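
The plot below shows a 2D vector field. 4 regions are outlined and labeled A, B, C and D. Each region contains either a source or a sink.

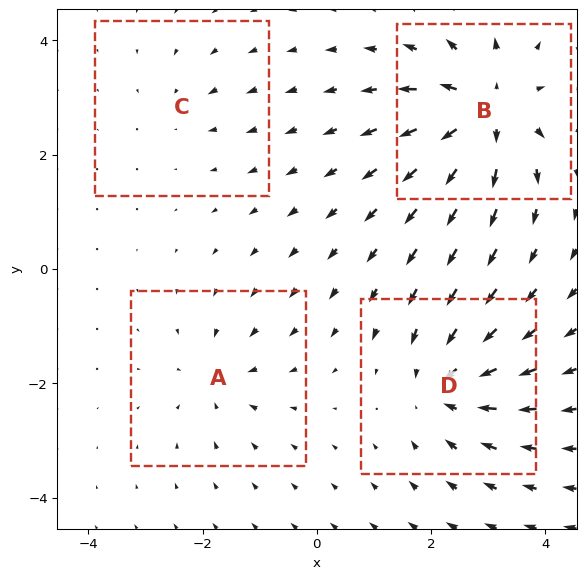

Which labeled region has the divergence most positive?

B

Divergence at each region's feature centre — A: about -4, B: about +8, C: about -2, D: about -6. Region B is most positive.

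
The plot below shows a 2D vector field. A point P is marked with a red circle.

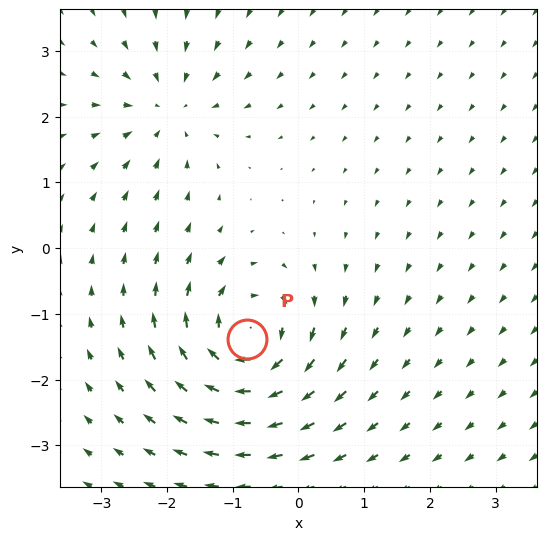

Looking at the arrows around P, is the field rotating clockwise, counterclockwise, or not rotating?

clockwise

Near P at (-0.8, -1.4) the arrows circulate clockwise. The curl (z-component) there is about -6; negative curl means clockwise rotation.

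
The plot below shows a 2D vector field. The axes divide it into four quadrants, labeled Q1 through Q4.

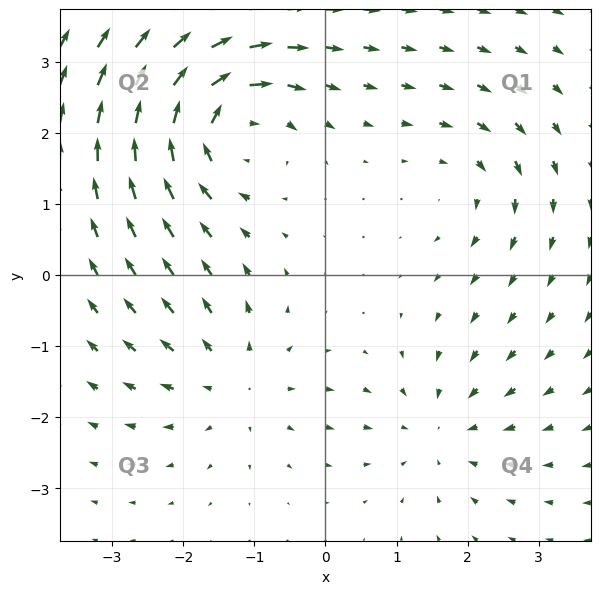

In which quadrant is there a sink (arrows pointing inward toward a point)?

Q4

The sink sits at approximately (1.6, -2.2), which lies in quadrant Q4. The divergence there is about -3, negative as expected for a sink.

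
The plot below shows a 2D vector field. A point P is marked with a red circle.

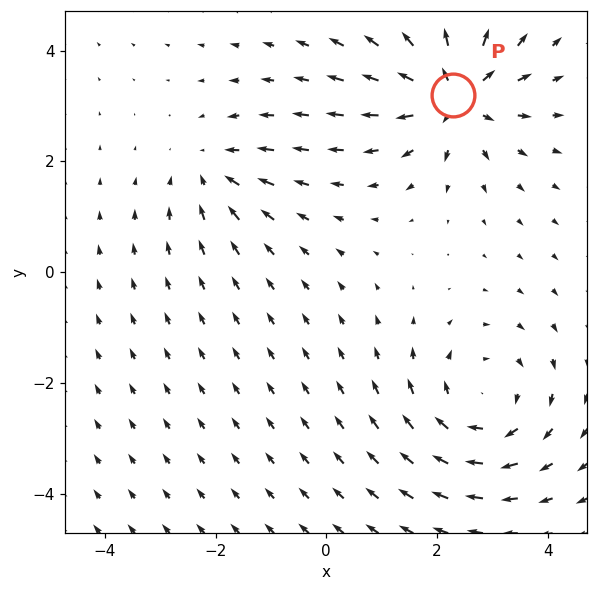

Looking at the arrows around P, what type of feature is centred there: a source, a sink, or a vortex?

source

At P (2.3, 3.2) the arrows spread outward. Divergence about +6, curl ≈0 — positive divergence with near-zero curl is a source.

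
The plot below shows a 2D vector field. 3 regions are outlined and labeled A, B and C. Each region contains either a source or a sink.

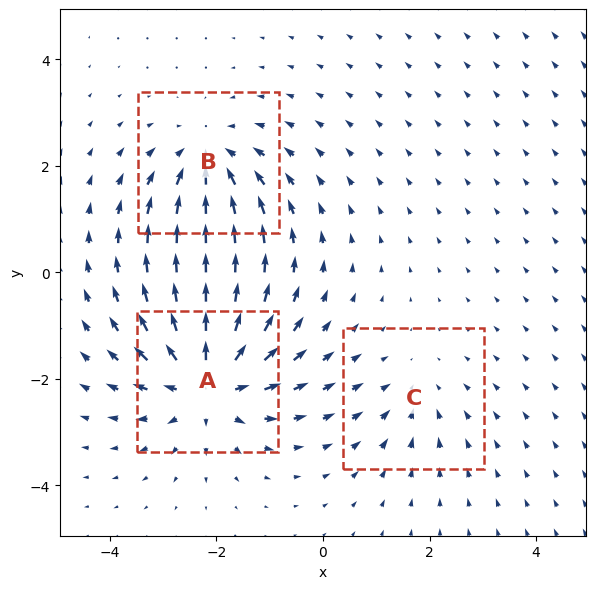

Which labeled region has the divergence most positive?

A

Divergence at each region's feature centre — A: about +5, B: about -3, C: about -2. Region A is most positive.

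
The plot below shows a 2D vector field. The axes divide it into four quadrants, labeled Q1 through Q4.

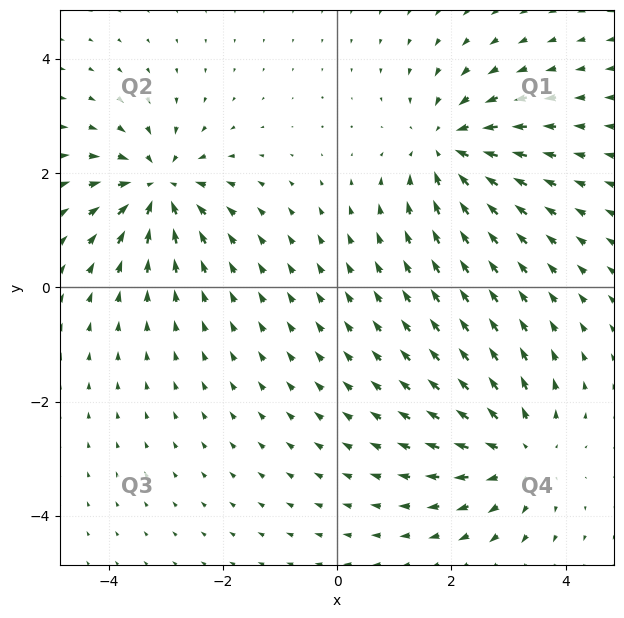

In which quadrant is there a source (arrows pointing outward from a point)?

The source sits at approximately (3.2, -2.9), which lies in quadrant Q4. The divergence there is about +4, positive as expected for a source.

Q4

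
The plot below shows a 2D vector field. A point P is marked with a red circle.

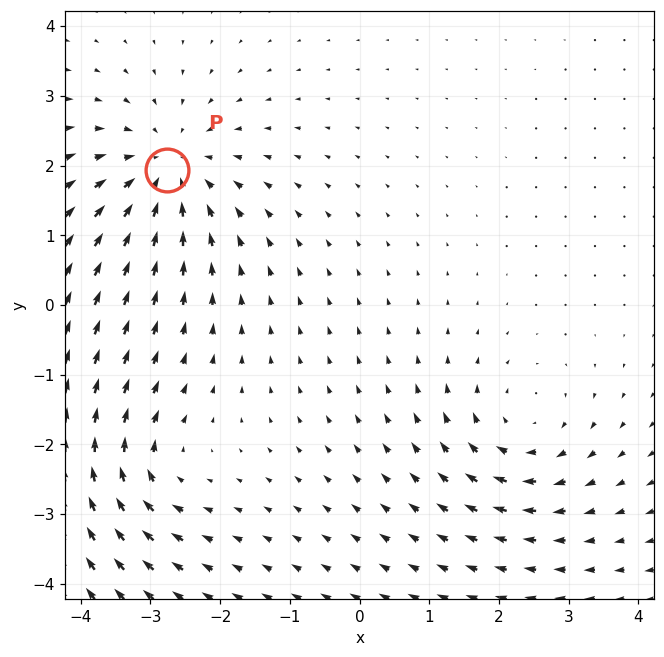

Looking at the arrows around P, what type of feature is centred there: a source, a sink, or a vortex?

At P (-2.8, 1.9) the arrows converge inward. Divergence about -5, curl ≈0 — negative divergence with near-zero curl is a sink.

sink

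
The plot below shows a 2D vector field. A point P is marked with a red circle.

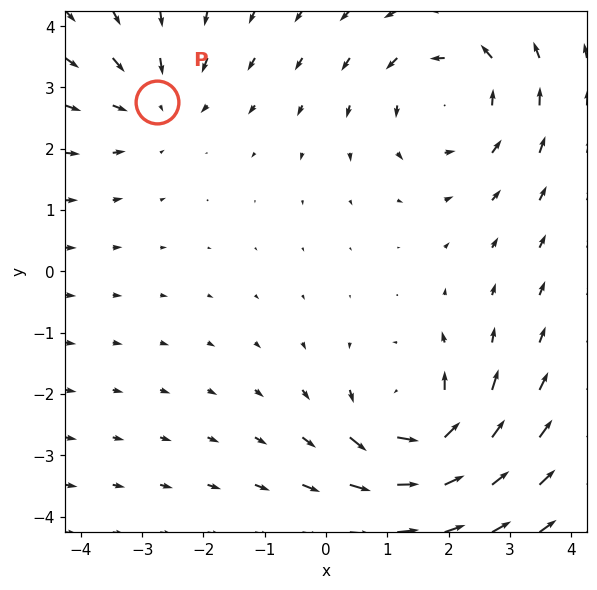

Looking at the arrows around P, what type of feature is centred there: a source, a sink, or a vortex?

sink

At P (-2.8, 2.8) the arrows converge inward. Divergence about -2, curl ≈0 — negative divergence with near-zero curl is a sink.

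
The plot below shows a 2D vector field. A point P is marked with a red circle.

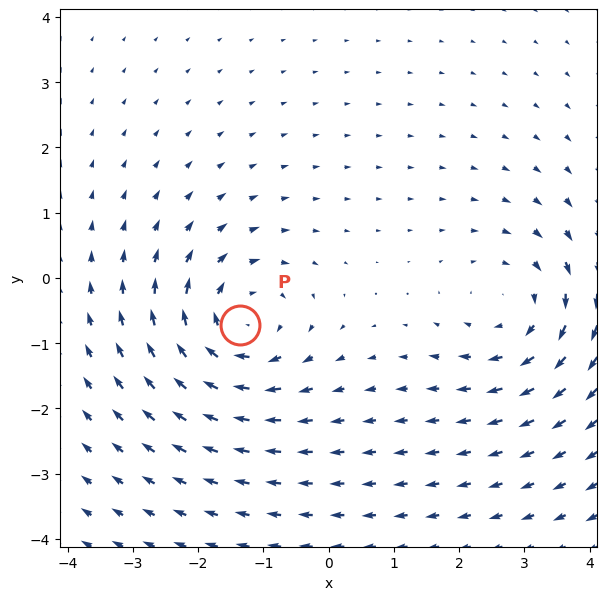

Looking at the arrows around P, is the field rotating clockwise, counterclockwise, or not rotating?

Near P at (-1.4, -0.7) the arrows circulate clockwise. The curl (z-component) there is about -5; negative curl means clockwise rotation.

clockwise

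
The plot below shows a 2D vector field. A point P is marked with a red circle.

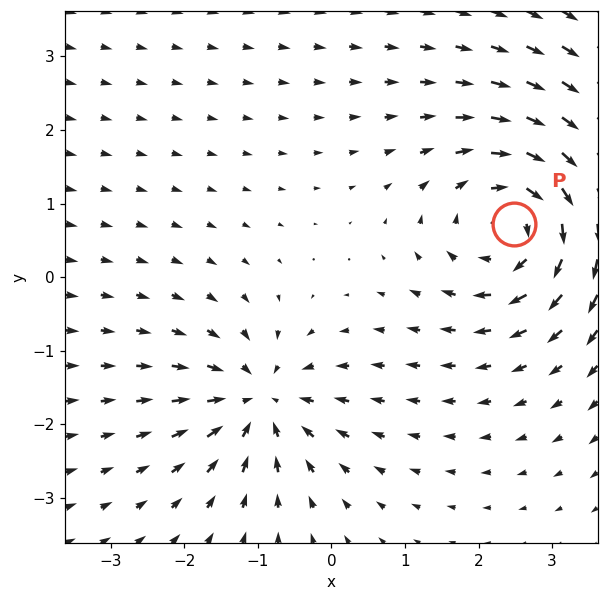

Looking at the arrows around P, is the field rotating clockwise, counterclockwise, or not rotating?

clockwise

Near P at (2.5, 0.7) the arrows circulate clockwise. The curl (z-component) there is about -4; negative curl means clockwise rotation.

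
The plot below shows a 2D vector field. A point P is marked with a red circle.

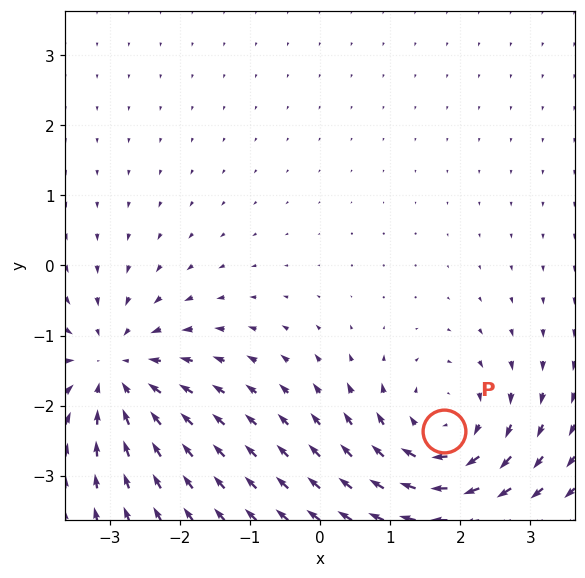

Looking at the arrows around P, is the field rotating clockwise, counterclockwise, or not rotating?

clockwise

Near P at (1.8, -2.4) the arrows circulate clockwise. The curl (z-component) there is about -5; negative curl means clockwise rotation.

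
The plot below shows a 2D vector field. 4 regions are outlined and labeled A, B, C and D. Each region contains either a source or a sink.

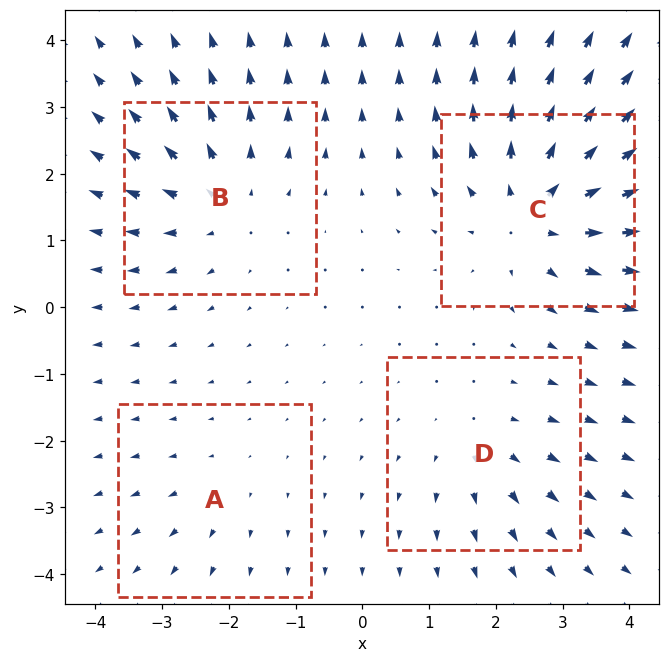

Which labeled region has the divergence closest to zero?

A

Divergence at each region's feature centre — A: about +2, B: about +4, C: about +6, D: about +3. Region A is closest to zero.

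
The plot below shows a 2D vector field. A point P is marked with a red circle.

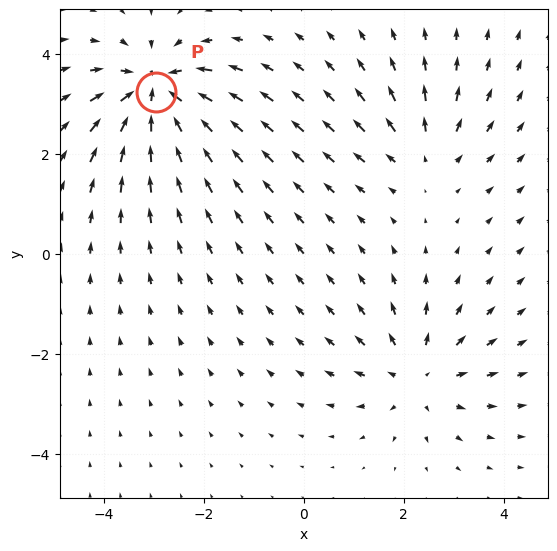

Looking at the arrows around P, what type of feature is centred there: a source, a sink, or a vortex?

sink

At P (-3.0, 3.2) the arrows converge inward. Divergence about -6, curl ≈0 — negative divergence with near-zero curl is a sink.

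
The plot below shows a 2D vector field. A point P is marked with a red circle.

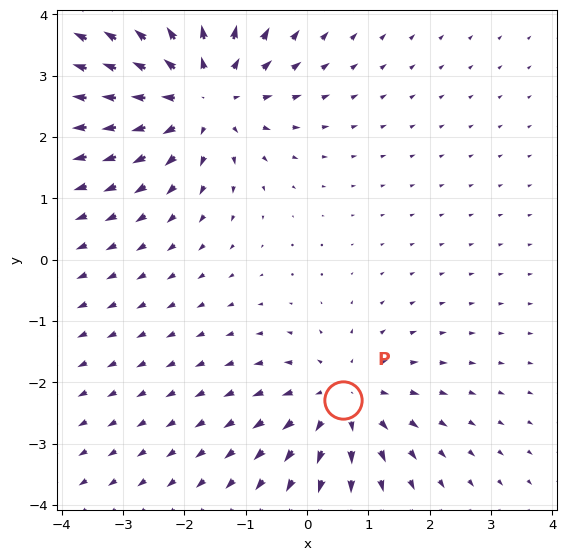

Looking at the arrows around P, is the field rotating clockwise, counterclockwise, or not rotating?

Near P at (0.6, -2.3) the arrows show no circulation. The curl there is ≈0.

not rotating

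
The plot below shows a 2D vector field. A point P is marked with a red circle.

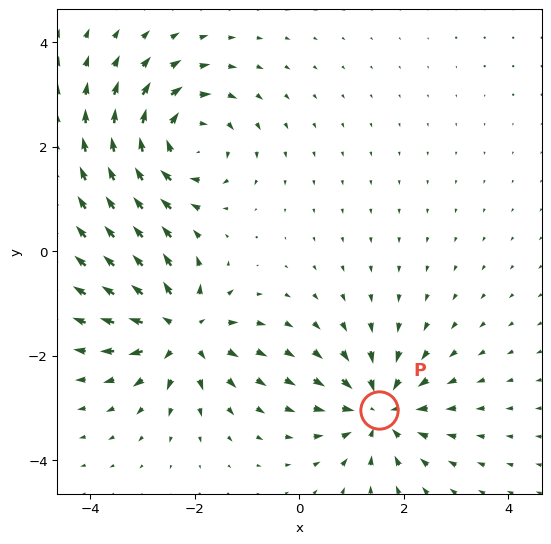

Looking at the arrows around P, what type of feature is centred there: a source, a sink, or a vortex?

At P (1.5, -3.0) the arrows converge inward. Divergence about -5, curl ≈0 — negative divergence with near-zero curl is a sink.

sink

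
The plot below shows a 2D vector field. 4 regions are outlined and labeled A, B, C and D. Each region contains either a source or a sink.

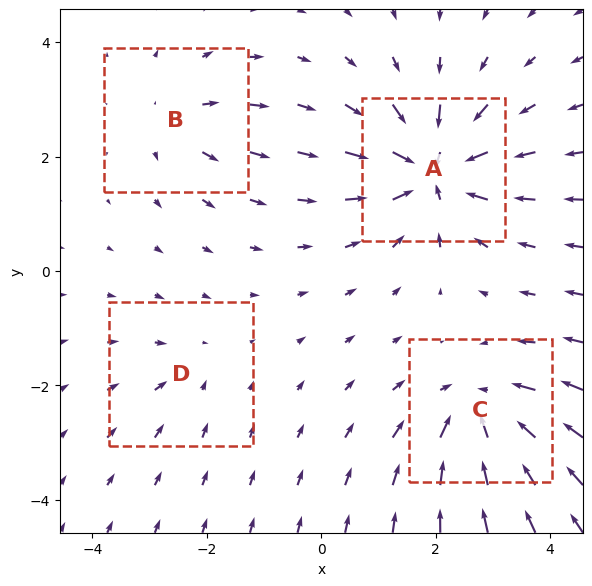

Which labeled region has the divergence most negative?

A

Divergence at each region's feature centre — A: about -8, B: about +4, C: about -6, D: about -2. Region A is most negative.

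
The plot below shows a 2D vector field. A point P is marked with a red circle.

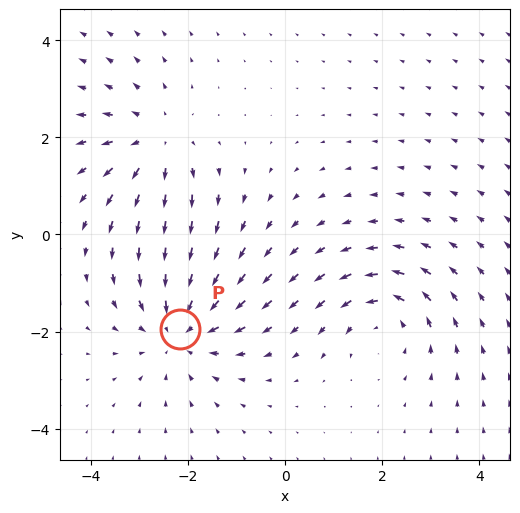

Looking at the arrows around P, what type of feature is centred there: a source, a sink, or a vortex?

At P (-2.2, -2.0) the arrows converge inward. Divergence about -4, curl ≈0 — negative divergence with near-zero curl is a sink.

sink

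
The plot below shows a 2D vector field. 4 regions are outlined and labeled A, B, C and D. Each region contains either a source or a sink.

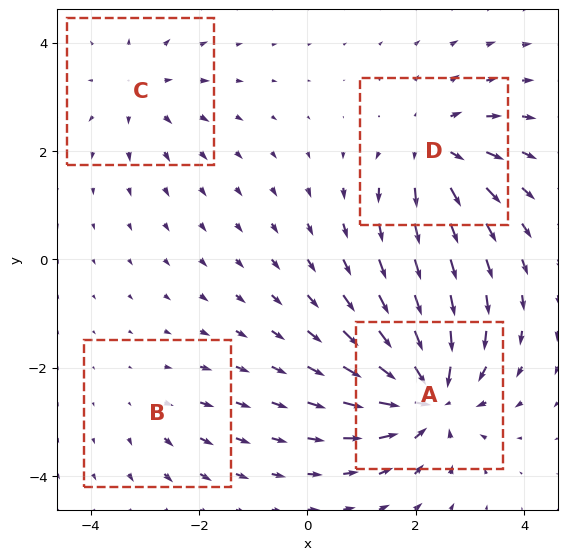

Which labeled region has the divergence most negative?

Divergence at each region's feature centre — A: about -8, B: about +2, C: about +3, D: about +5. Region A is most negative.

A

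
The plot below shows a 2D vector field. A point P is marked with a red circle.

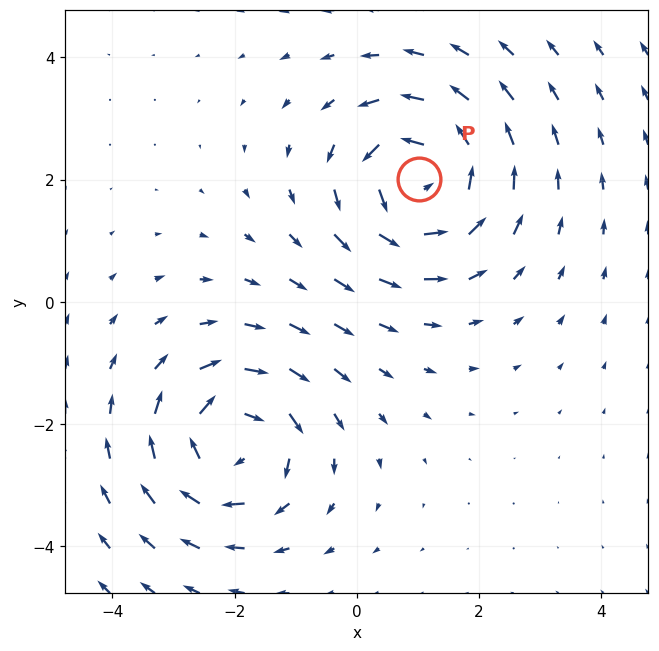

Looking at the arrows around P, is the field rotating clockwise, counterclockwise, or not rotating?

Near P at (1.0, 2.0) the arrows circulate counterclockwise. The curl (z-component) there is about +5; positive curl means counterclockwise rotation.

counterclockwise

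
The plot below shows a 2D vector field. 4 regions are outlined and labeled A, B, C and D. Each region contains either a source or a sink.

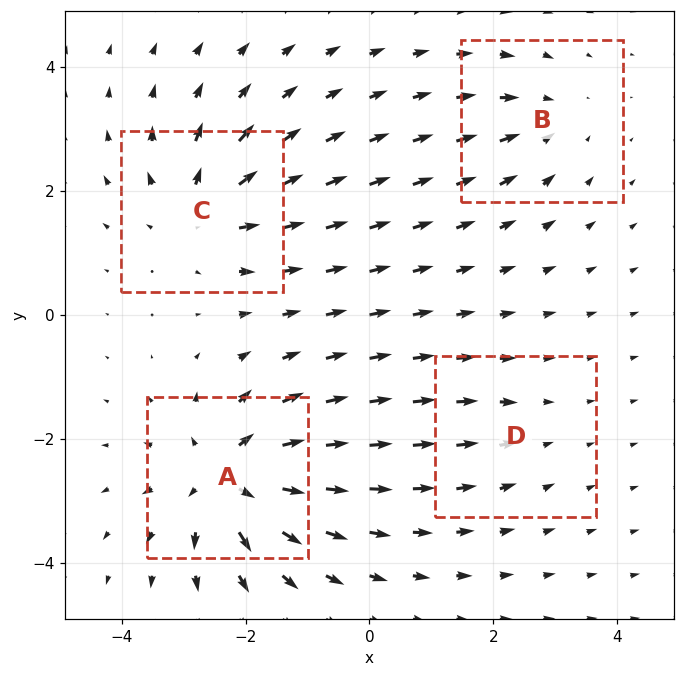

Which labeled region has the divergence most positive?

Divergence at each region's feature centre — A: about +8, B: about -4, C: about +6, D: about -2. Region A is most positive.

A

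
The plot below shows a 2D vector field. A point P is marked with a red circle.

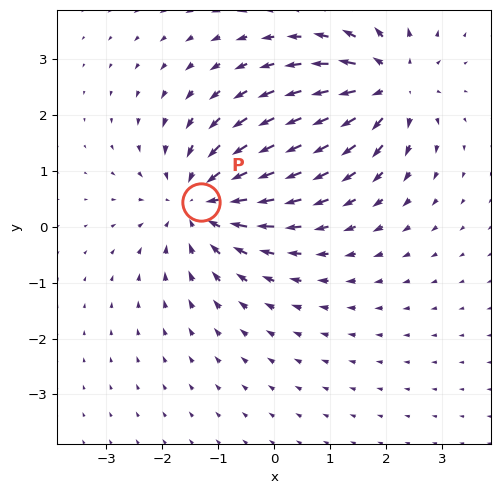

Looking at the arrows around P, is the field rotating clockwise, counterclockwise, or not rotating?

Near P at (-1.3, 0.4) the arrows show no circulation. The curl there is ≈0.

not rotating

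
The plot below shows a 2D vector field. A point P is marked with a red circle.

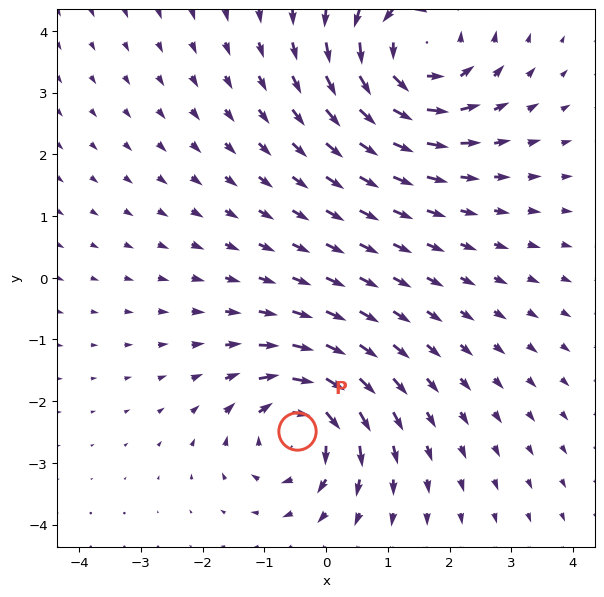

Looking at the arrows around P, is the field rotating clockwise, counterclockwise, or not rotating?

Near P at (-0.5, -2.5) the arrows circulate clockwise. The curl (z-component) there is about -5; negative curl means clockwise rotation.

clockwise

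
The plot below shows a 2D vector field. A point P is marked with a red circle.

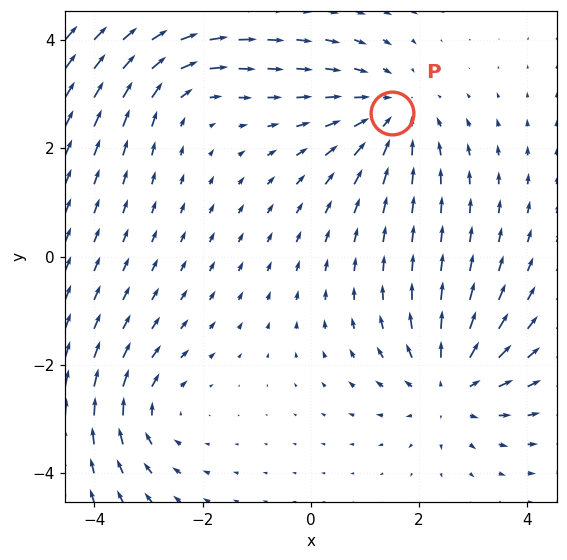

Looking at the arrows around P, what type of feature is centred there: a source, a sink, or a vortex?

At P (1.5, 2.7) the arrows converge inward. Divergence about -3, curl ≈0 — negative divergence with near-zero curl is a sink.

sink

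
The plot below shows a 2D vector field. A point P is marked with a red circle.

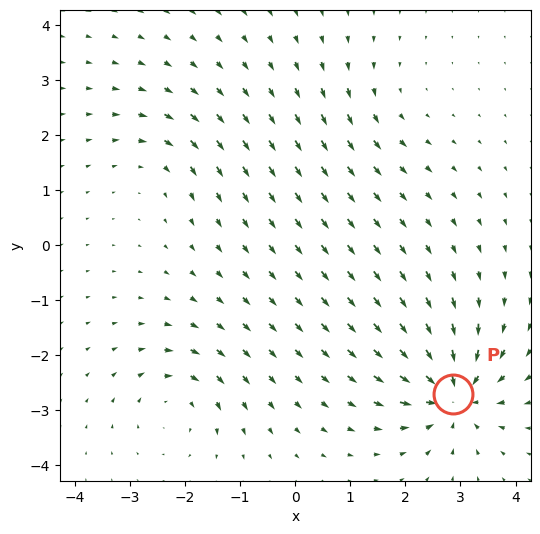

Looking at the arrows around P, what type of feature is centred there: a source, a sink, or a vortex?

sink

At P (2.9, -2.7) the arrows converge inward. Divergence about -7, curl ≈0 — negative divergence with near-zero curl is a sink.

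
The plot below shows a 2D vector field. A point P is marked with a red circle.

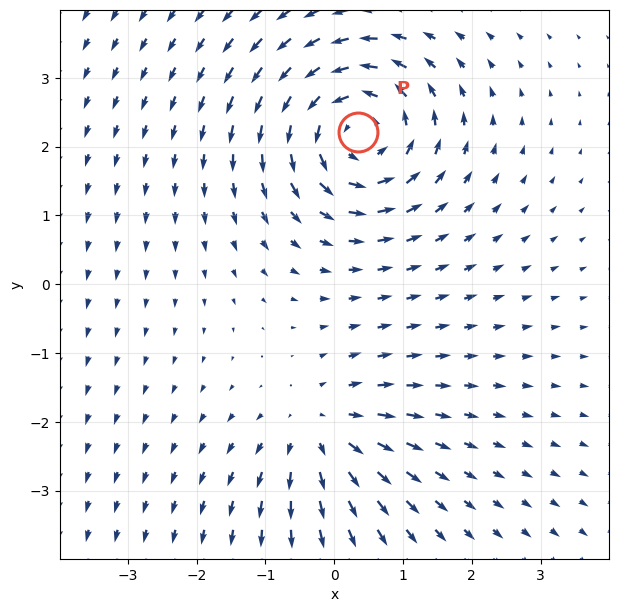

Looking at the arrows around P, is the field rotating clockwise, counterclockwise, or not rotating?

Near P at (0.3, 2.2) the arrows circulate counterclockwise. The curl (z-component) there is about +5; positive curl means counterclockwise rotation.

counterclockwise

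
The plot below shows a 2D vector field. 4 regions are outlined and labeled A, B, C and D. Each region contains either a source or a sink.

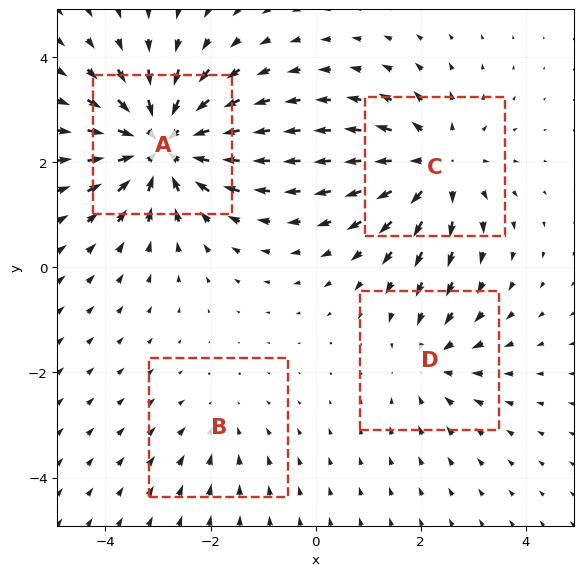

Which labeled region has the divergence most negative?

A

Divergence at each region's feature centre — A: about -7, B: about -2, C: about +5, D: about -3. Region A is most negative.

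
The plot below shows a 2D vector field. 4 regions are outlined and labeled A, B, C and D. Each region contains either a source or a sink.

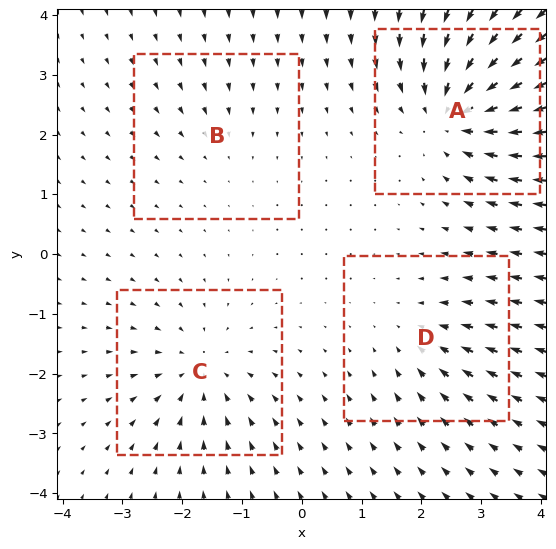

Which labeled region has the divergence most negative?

Divergence at each region's feature centre — A: about -7, B: about -2, C: about -5, D: about -3. Region A is most negative.

A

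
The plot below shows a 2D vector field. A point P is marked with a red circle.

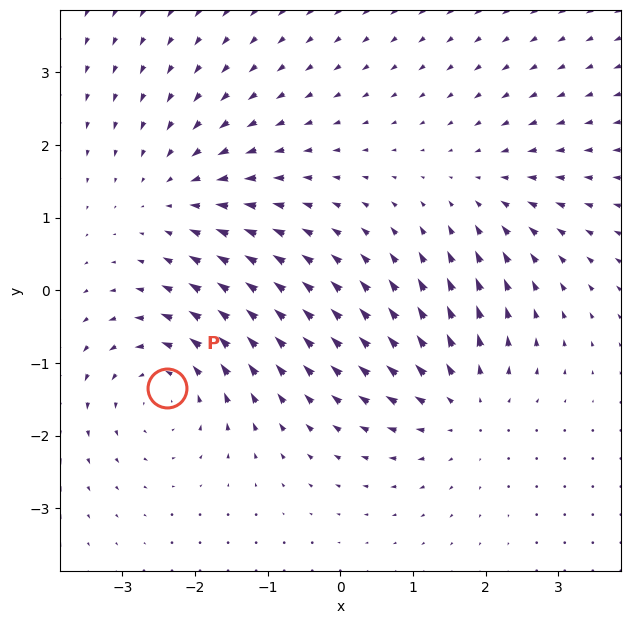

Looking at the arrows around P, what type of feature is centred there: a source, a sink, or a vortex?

At P (-2.4, -1.3) the arrows circulate counterclockwise. Divergence ≈0, curl about +4 — near-zero divergence with nonzero curl is a vortex.

vortex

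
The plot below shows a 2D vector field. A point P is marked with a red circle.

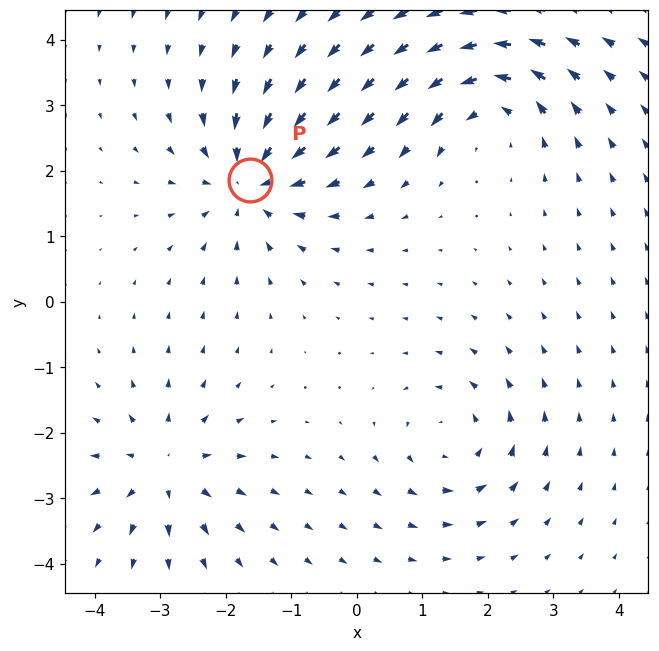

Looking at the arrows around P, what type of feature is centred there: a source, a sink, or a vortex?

At P (-1.6, 1.9) the arrows converge inward. Divergence about -5, curl ≈0 — negative divergence with near-zero curl is a sink.

sink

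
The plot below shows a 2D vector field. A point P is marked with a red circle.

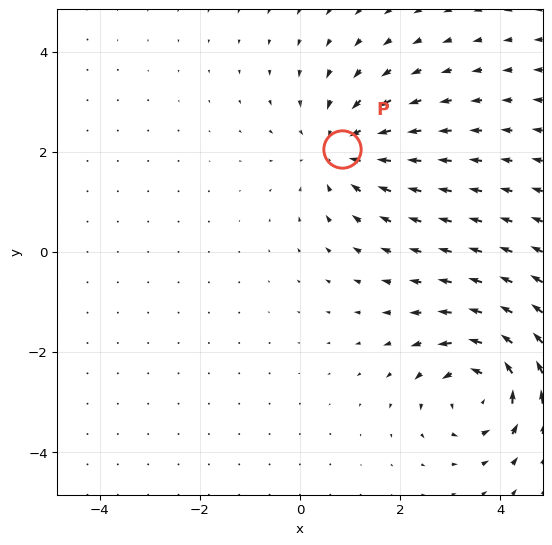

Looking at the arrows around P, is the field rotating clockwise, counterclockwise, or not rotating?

Near P at (0.8, 2.1) the arrows show no circulation. The curl there is ≈0.

not rotating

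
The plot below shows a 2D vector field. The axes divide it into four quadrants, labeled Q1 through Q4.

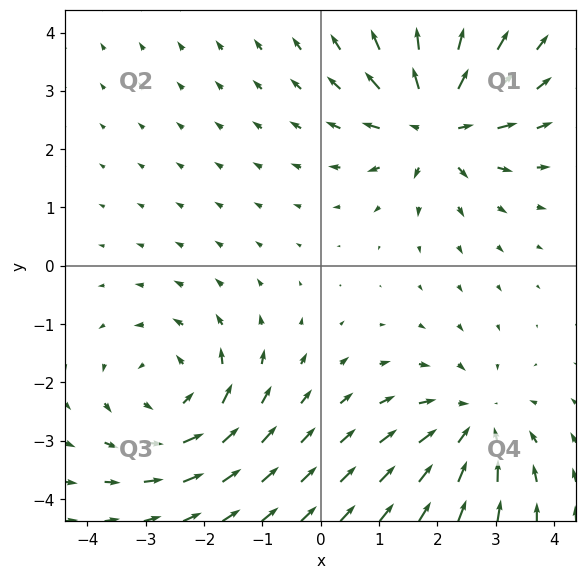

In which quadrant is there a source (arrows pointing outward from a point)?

The source sits at approximately (2.0, 2.4), which lies in quadrant Q1. The divergence there is about +4, positive as expected for a source.

Q1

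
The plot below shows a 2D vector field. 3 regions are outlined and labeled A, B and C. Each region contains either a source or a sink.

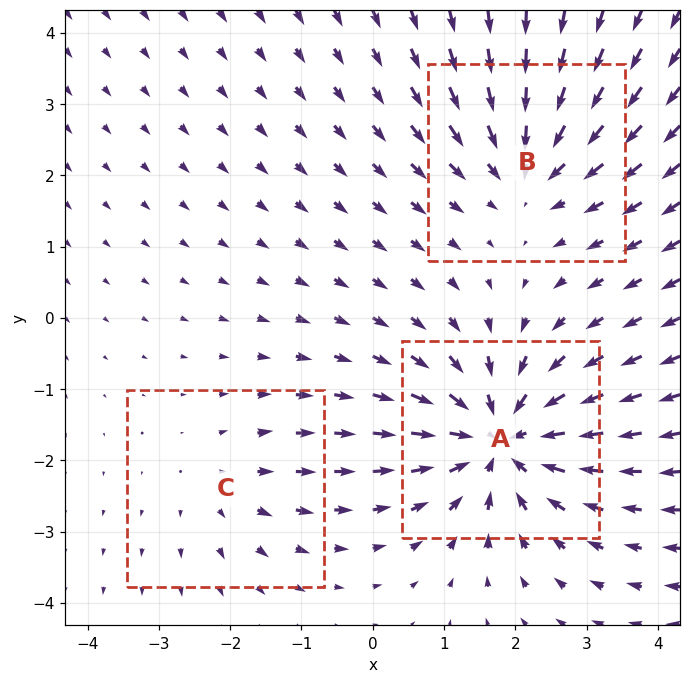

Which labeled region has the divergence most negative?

Divergence at each region's feature centre — A: about -5, B: about -3, C: about +2. Region A is most negative.

A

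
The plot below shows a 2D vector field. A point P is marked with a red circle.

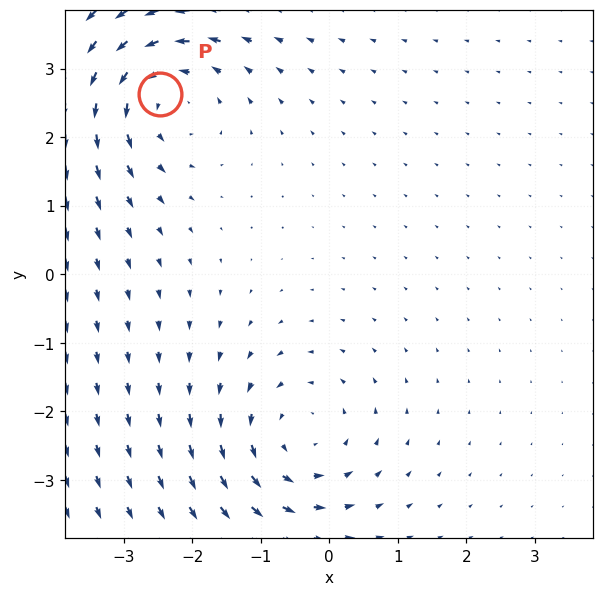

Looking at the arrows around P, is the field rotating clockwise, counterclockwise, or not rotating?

counterclockwise

Near P at (-2.5, 2.6) the arrows circulate counterclockwise. The curl (z-component) there is about +3; positive curl means counterclockwise rotation.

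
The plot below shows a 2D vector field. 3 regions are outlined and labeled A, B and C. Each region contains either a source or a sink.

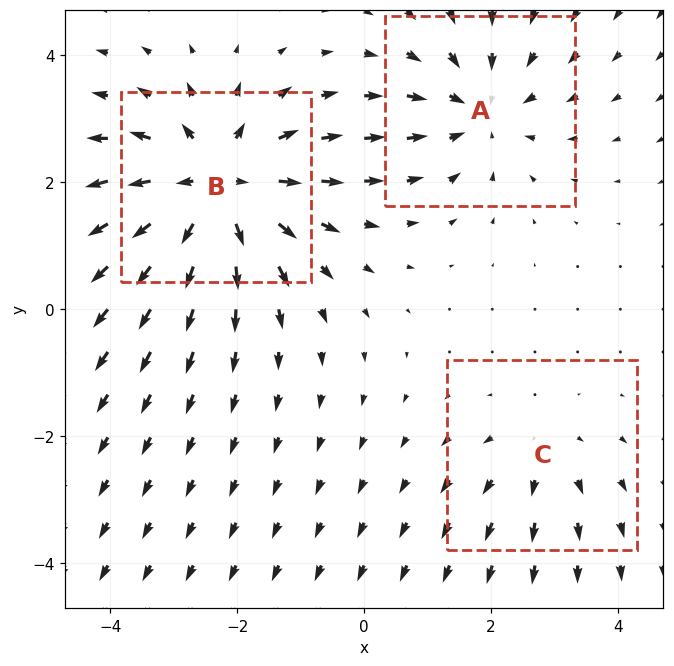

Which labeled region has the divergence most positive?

Divergence at each region's feature centre — A: about -3, B: about +5, C: about +2. Region B is most positive.

B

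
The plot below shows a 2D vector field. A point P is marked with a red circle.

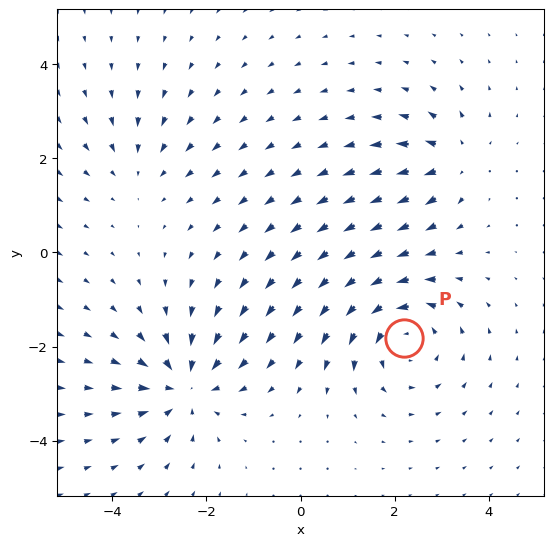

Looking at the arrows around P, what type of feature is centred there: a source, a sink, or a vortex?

At P (2.2, -1.8) the arrows circulate counterclockwise. Divergence ≈0, curl about +5 — near-zero divergence with nonzero curl is a vortex.

vortex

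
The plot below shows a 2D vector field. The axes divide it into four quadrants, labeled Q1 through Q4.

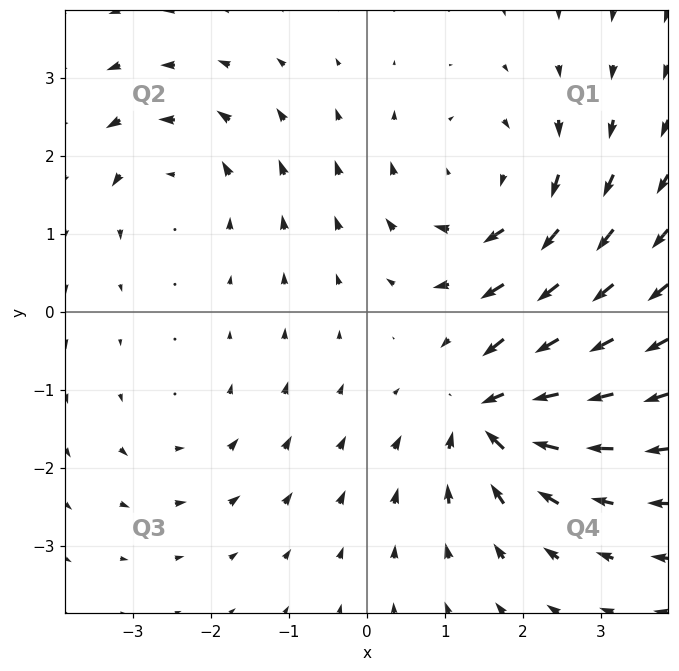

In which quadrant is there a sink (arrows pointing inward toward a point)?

The sink sits at approximately (1.6, -1.3), which lies in quadrant Q4. The divergence there is about -7, negative as expected for a sink.

Q4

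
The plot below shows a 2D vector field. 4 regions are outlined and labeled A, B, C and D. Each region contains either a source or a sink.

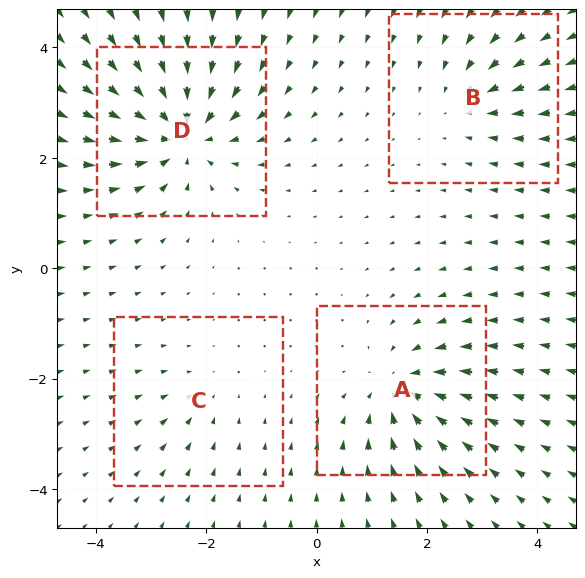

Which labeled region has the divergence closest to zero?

Divergence at each region's feature centre — A: about -5, B: about -3, C: about -2, D: about -7. Region C is closest to zero.

C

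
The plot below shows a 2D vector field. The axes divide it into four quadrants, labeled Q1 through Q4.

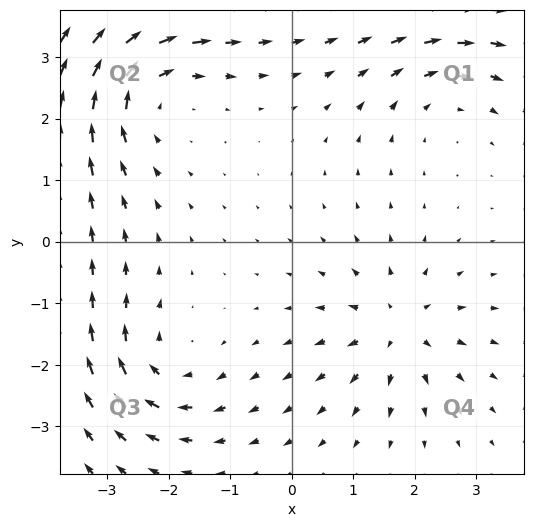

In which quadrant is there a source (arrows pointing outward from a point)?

The source sits at approximately (1.7, -1.4), which lies in quadrant Q4. The divergence there is about +4, positive as expected for a source.

Q4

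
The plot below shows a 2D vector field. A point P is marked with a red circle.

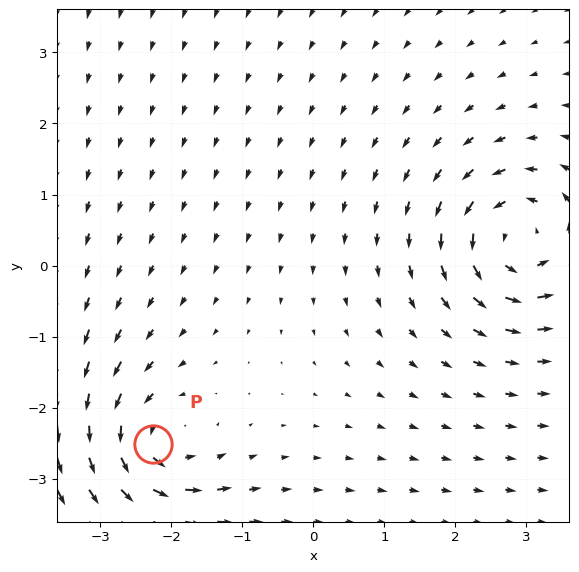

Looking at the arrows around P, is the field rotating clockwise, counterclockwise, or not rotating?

counterclockwise

Near P at (-2.3, -2.5) the arrows circulate counterclockwise. The curl (z-component) there is about +7; positive curl means counterclockwise rotation.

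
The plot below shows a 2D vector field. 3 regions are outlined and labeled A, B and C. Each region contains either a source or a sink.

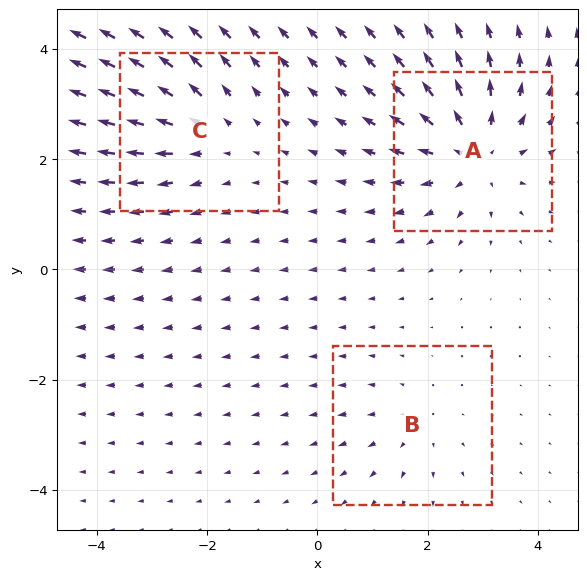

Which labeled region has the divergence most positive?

Divergence at each region's feature centre — A: about +5, B: about +2, C: about +3. Region A is most positive.

A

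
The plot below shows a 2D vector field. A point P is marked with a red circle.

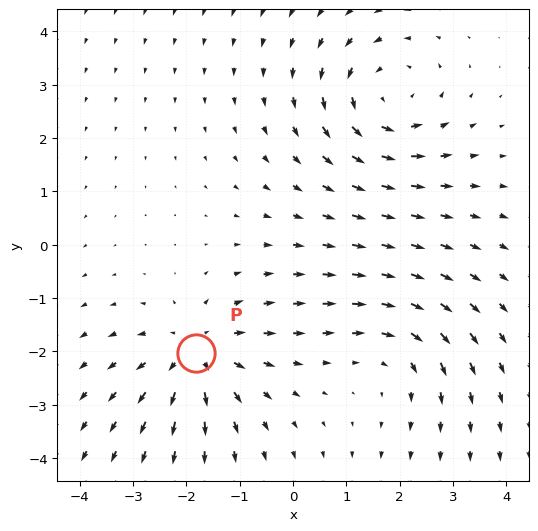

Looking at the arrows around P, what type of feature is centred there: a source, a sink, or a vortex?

source

At P (-1.8, -2.0) the arrows spread outward. Divergence about +4, curl ≈0 — positive divergence with near-zero curl is a source.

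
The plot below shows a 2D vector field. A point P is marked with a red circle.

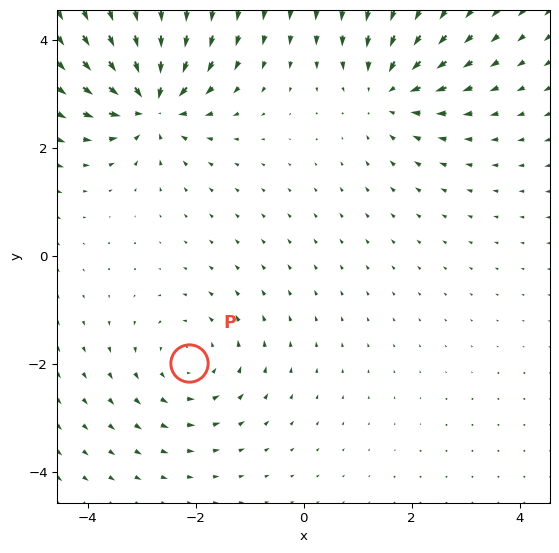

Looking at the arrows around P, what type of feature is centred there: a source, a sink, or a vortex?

At P (-2.1, -2.0) the arrows circulate counterclockwise. Divergence ≈0, curl about +2 — near-zero divergence with nonzero curl is a vortex.

vortex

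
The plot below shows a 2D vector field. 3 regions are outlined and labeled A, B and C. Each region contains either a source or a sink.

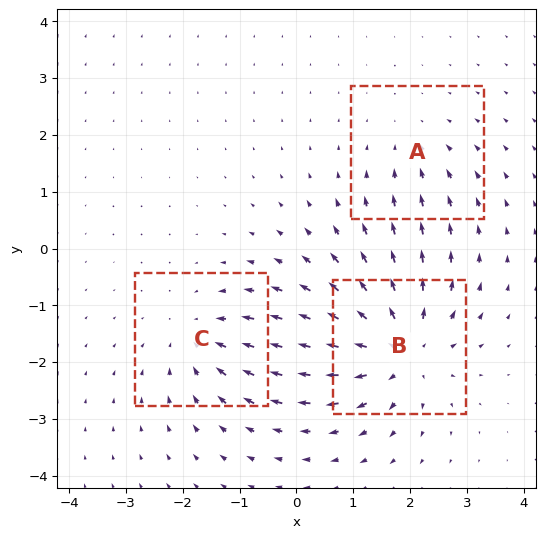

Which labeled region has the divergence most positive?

B

Divergence at each region's feature centre — A: about -2, B: about +5, C: about -3. Region B is most positive.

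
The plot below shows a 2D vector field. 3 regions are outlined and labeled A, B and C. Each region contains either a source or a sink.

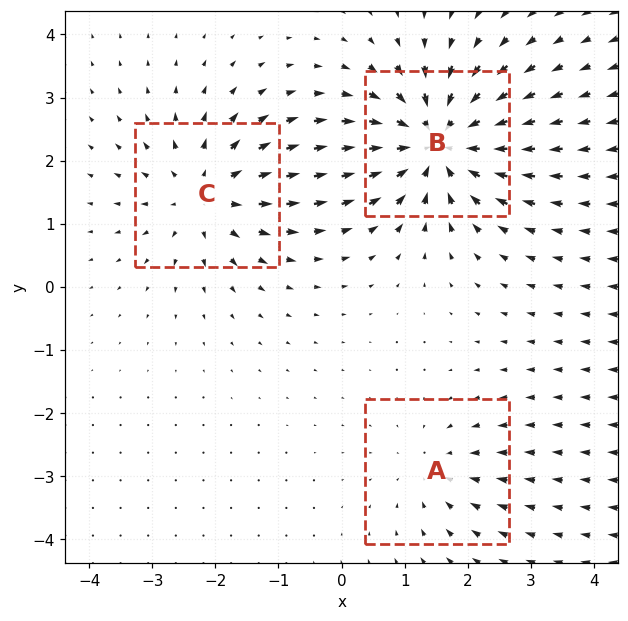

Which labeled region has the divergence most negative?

B

Divergence at each region's feature centre — A: about -2, B: about -6, C: about +4. Region B is most negative.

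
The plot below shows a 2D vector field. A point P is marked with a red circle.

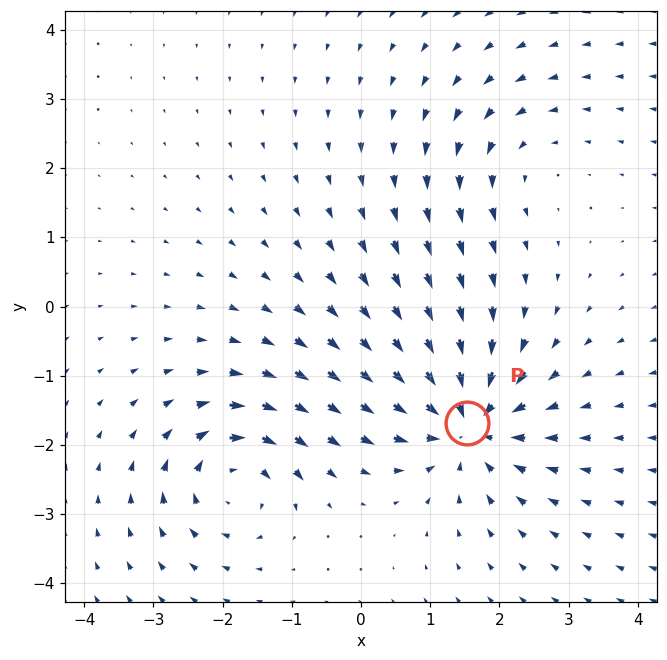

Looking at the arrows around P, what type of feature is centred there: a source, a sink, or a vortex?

sink

At P (1.5, -1.7) the arrows converge inward. Divergence about -6, curl ≈0 — negative divergence with near-zero curl is a sink.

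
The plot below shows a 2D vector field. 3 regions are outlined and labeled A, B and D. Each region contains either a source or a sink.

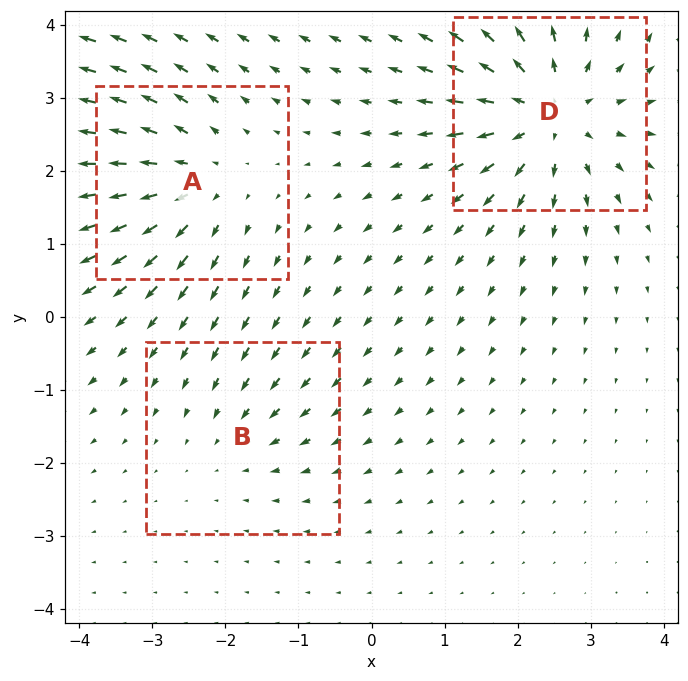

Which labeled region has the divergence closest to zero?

Divergence at each region's feature centre — A: about +4, B: about -2, D: about +5. Region B is closest to zero.

B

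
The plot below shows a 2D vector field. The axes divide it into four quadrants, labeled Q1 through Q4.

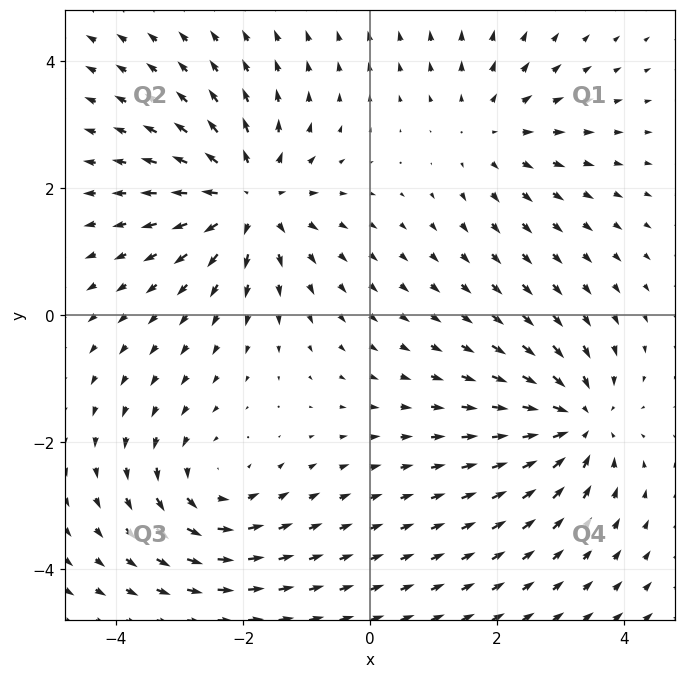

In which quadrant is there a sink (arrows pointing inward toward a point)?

Q4

The sink sits at approximately (3.3, -1.7), which lies in quadrant Q4. The divergence there is about -5, negative as expected for a sink.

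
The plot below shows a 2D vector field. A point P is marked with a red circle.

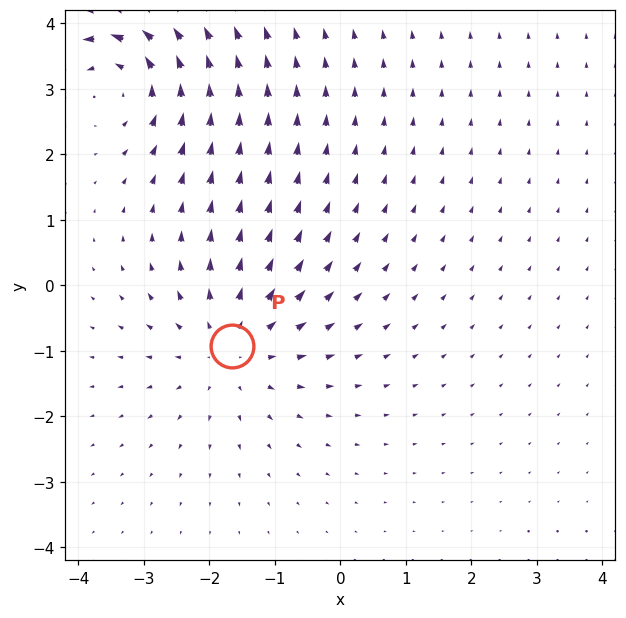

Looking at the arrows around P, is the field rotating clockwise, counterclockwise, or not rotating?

Near P at (-1.7, -0.9) the arrows show no circulation. The curl there is ≈0.

not rotating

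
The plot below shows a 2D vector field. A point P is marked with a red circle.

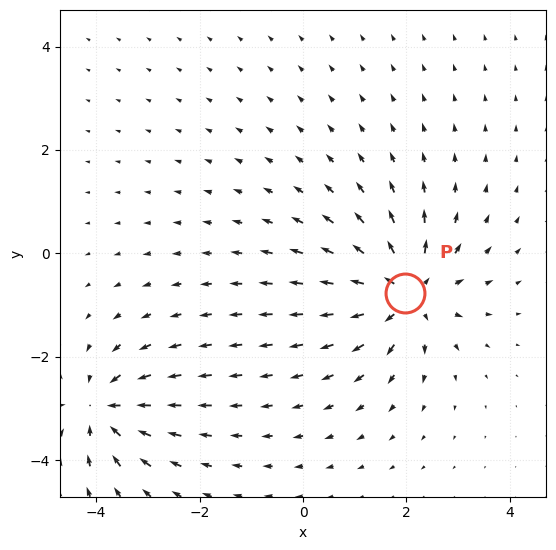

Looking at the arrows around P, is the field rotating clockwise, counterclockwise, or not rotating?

not rotating

Near P at (2.0, -0.8) the arrows show no circulation. The curl there is ≈0.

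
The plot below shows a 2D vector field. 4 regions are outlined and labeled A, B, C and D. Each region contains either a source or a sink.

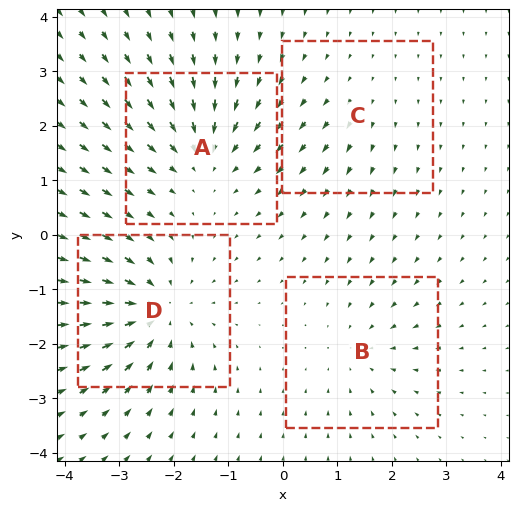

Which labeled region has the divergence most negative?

D

Divergence at each region's feature centre — A: about -5, B: about -3, C: about +2, D: about -6. Region D is most negative.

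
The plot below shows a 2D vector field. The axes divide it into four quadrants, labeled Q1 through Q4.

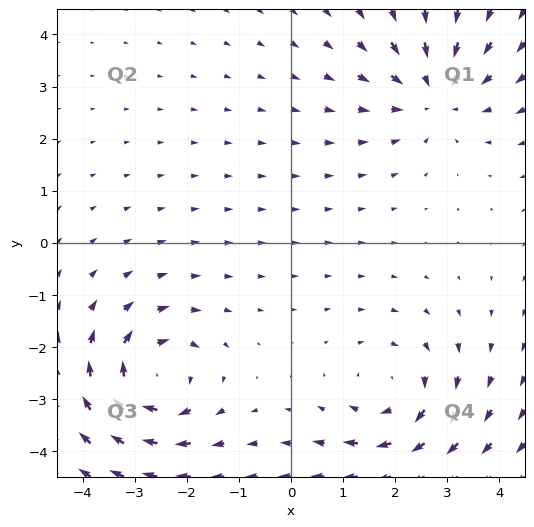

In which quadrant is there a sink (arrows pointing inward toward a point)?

The sink sits at approximately (2.8, 2.9), which lies in quadrant Q1. The divergence there is about -2, negative as expected for a sink.

Q1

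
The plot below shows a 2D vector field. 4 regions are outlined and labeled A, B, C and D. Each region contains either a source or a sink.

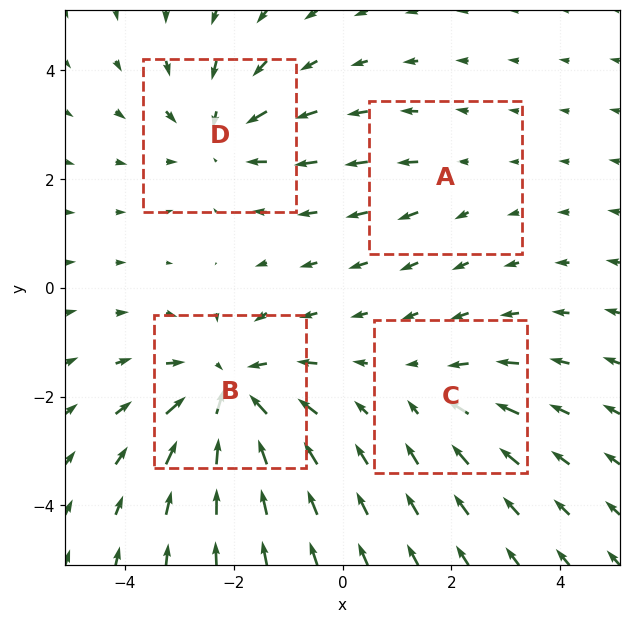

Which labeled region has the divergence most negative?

B

Divergence at each region's feature centre — A: about +2, B: about -6, C: about -3, D: about -4. Region B is most negative.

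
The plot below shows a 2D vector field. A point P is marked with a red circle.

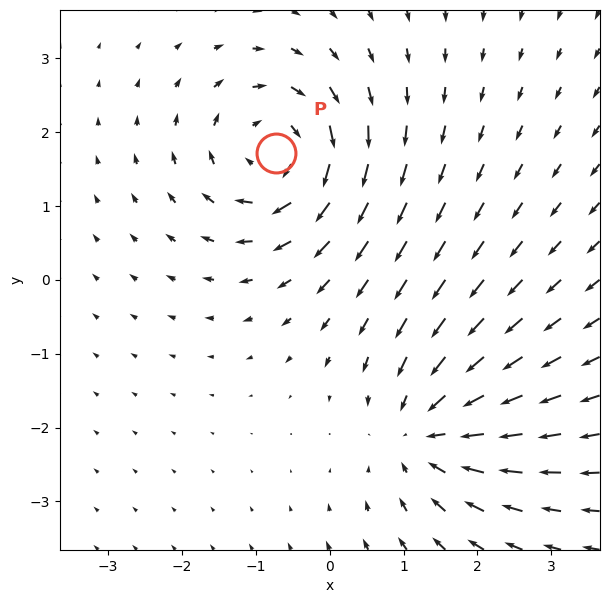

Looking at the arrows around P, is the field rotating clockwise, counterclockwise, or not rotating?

Near P at (-0.7, 1.7) the arrows circulate clockwise. The curl (z-component) there is about -5; negative curl means clockwise rotation.

clockwise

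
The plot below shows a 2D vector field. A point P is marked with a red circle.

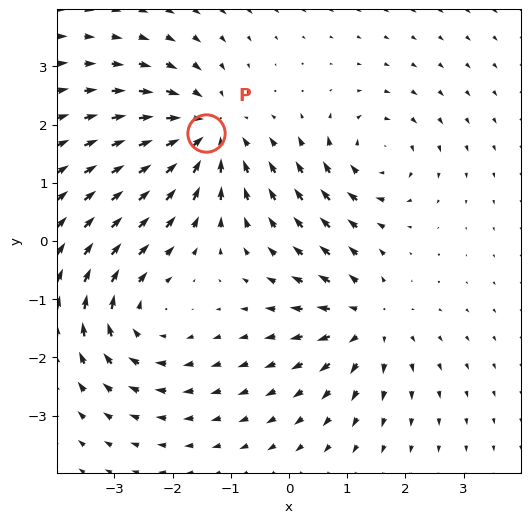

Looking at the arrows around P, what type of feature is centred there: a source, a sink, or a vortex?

sink

At P (-1.4, 1.9) the arrows converge inward. Divergence about -4, curl ≈0 — negative divergence with near-zero curl is a sink.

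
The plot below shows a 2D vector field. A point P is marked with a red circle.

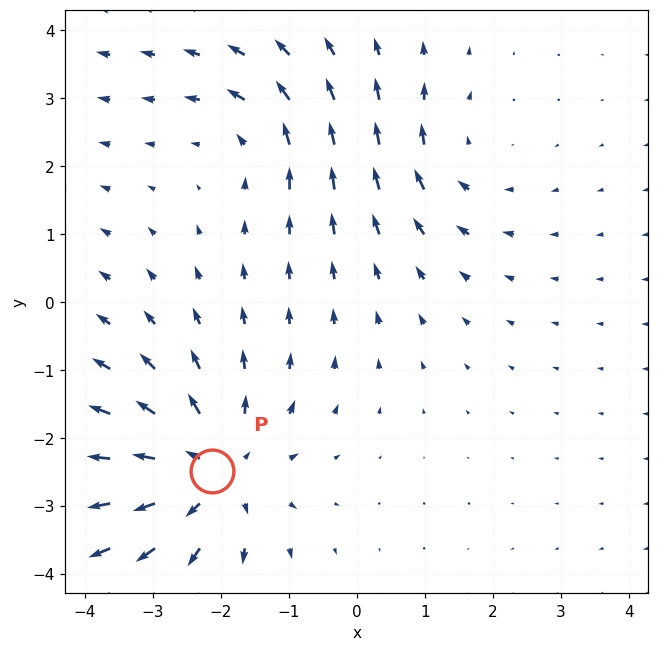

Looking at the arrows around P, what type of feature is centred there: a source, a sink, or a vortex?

source

At P (-2.1, -2.5) the arrows spread outward. Divergence about +4, curl ≈0 — positive divergence with near-zero curl is a source.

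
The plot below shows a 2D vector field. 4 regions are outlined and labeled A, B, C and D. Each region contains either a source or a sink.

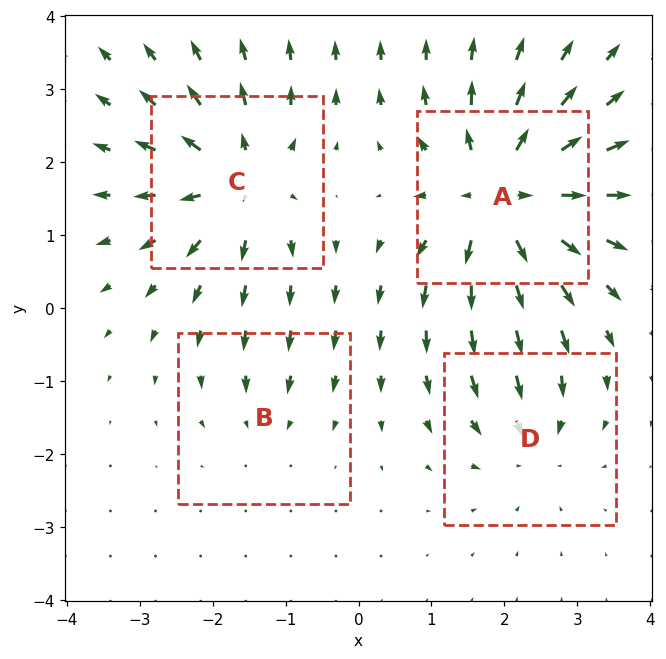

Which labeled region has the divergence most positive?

A

Divergence at each region's feature centre — A: about +8, B: about -2, C: about +6, D: about -4. Region A is most positive.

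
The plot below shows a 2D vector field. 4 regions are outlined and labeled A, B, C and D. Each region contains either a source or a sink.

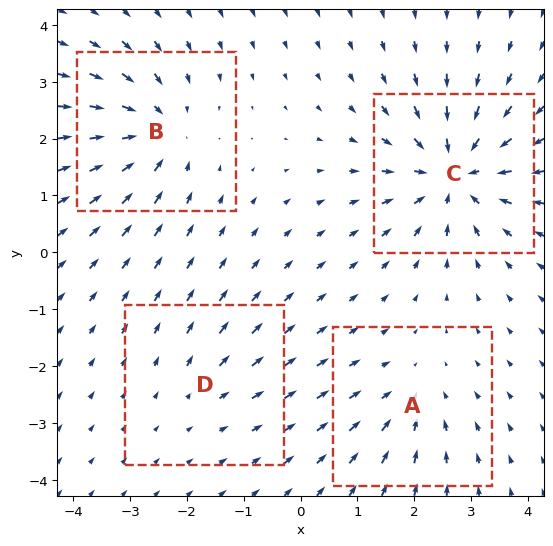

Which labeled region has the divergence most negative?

C

Divergence at each region's feature centre — A: about -3, B: about -5, C: about -7, D: about +2. Region C is most negative.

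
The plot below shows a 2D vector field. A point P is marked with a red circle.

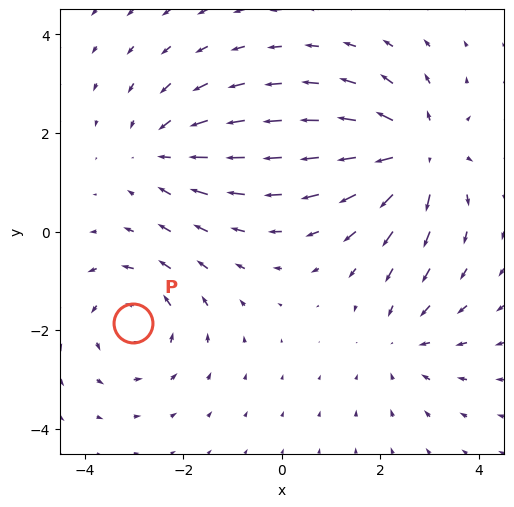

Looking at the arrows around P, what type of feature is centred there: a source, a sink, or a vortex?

At P (-3.0, -1.9) the arrows circulate counterclockwise. Divergence ≈0, curl about +3 — near-zero divergence with nonzero curl is a vortex.

vortex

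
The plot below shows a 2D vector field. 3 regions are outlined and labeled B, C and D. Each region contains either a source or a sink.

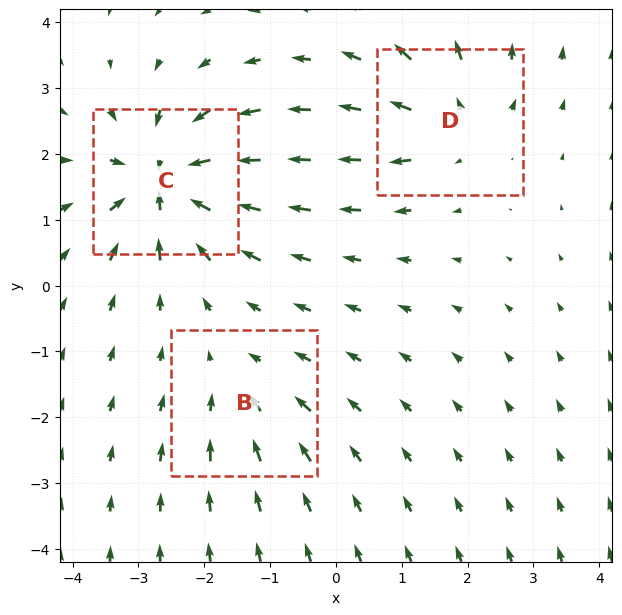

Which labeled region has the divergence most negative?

Divergence at each region's feature centre — B: about -3, C: about -6, D: about +4. Region C is most negative.

C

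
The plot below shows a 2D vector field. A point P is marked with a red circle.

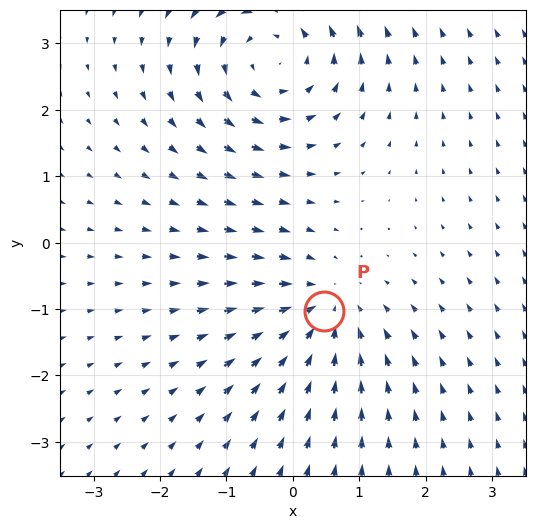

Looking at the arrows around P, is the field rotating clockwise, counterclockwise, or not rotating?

Near P at (0.5, -1.0) the arrows show no circulation. The curl there is ≈0.

not rotating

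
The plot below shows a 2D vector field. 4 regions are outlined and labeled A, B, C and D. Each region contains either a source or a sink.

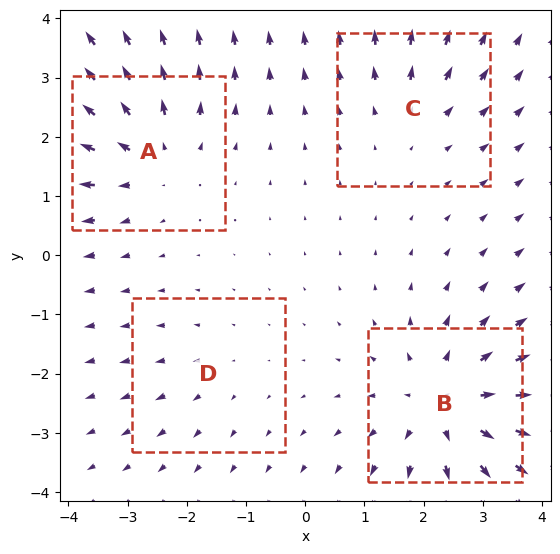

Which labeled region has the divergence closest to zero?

Divergence at each region's feature centre — A: about +5, B: about +6, C: about +3, D: about +2. Region D is closest to zero.

D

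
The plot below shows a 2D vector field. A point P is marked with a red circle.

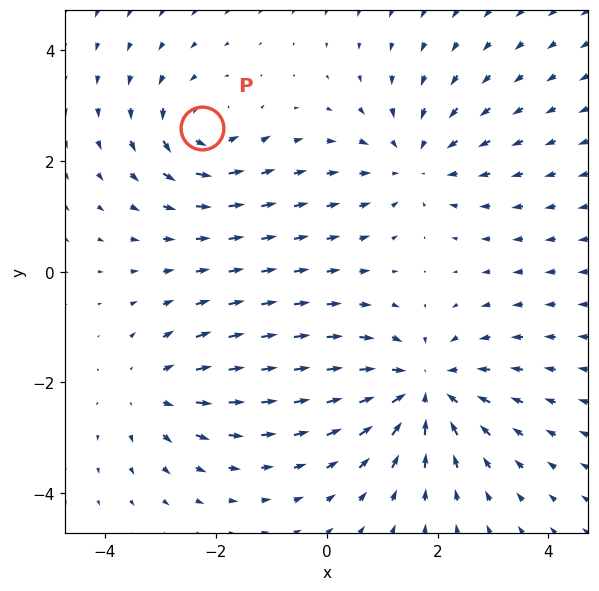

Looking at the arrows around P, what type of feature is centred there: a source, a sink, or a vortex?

At P (-2.3, 2.6) the arrows circulate counterclockwise. Divergence ≈0, curl about +4 — near-zero divergence with nonzero curl is a vortex.

vortex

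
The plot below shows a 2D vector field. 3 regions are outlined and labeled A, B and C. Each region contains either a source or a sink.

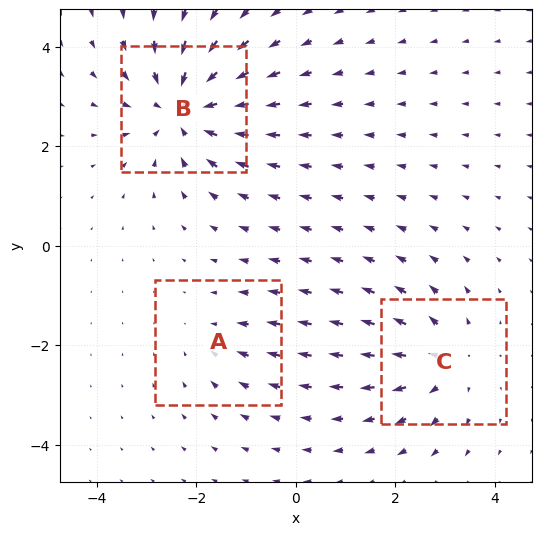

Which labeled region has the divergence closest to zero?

A

Divergence at each region's feature centre — A: about -2, B: about -5, C: about +3. Region A is closest to zero.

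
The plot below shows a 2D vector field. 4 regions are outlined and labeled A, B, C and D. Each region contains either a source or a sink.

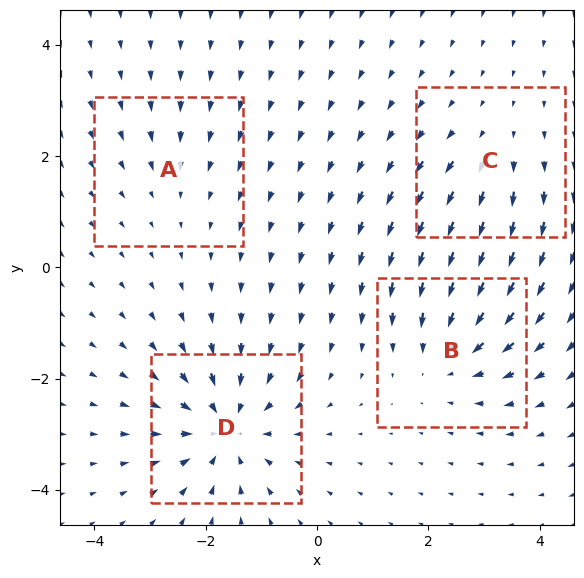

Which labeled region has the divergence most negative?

Divergence at each region's feature centre — A: about -2, B: about -5, C: about +3, D: about -7. Region D is most negative.

D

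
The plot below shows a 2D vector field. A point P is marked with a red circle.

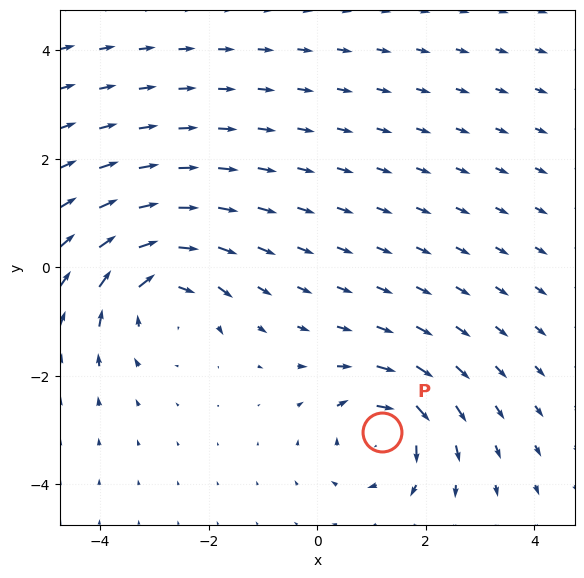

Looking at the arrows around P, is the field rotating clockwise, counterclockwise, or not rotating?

clockwise

Near P at (1.2, -3.0) the arrows circulate clockwise. The curl (z-component) there is about -5; negative curl means clockwise rotation.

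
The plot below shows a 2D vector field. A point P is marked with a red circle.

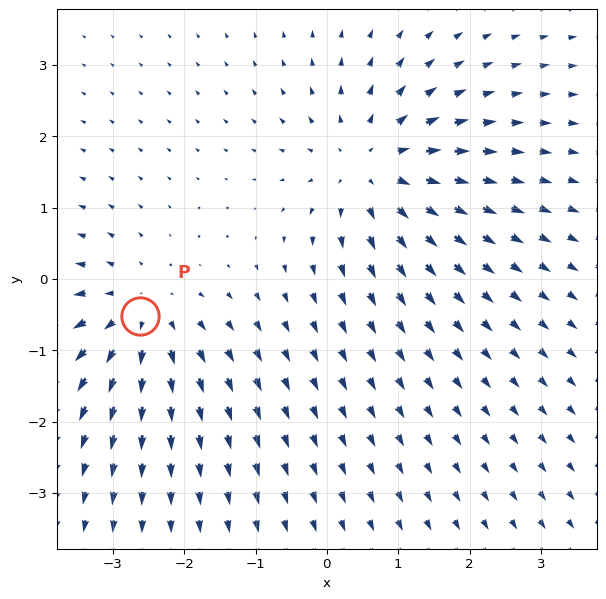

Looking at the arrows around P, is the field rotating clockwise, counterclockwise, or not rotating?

not rotating

Near P at (-2.6, -0.5) the arrows show no circulation. The curl there is ≈0.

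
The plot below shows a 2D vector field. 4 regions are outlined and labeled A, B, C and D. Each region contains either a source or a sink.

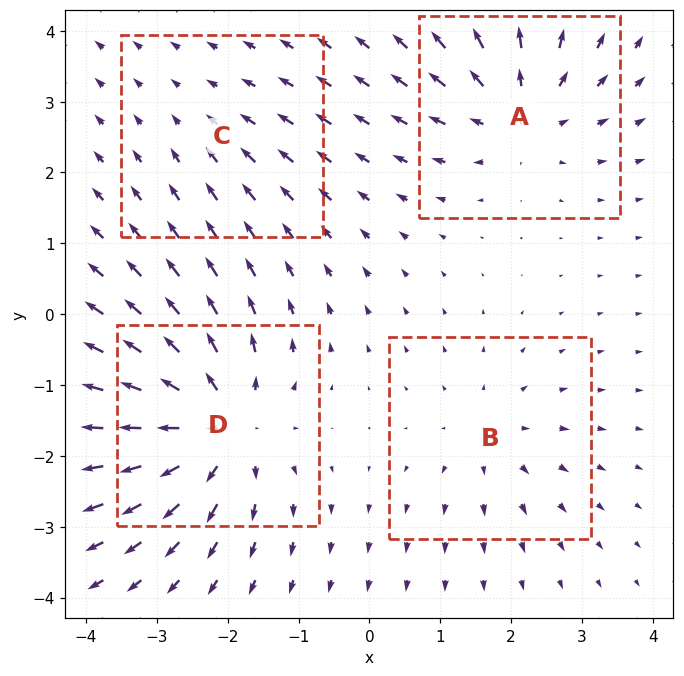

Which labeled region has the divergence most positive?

Divergence at each region's feature centre — A: about +5, B: about +3, C: about -2, D: about +7. Region D is most positive.

D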